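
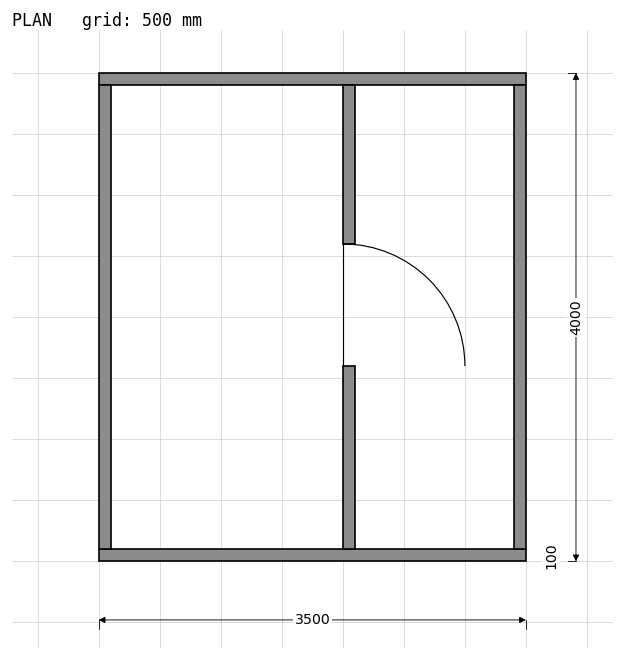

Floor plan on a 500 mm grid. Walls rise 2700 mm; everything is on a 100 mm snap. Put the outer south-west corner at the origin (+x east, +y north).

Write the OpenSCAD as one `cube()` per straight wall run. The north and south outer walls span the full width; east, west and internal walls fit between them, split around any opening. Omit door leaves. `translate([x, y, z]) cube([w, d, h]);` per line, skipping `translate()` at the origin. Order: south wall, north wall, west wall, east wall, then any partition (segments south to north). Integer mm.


cube([3500, 100, 2700]);
translate([0, 3900, 0]) cube([3500, 100, 2700]);
translate([0, 100, 0]) cube([100, 3800, 2700]);
translate([3400, 100, 0]) cube([100, 3800, 2700]);
translate([2000, 100, 0]) cube([100, 1500, 2700]);
translate([2000, 2600, 0]) cube([100, 1300, 2700]);


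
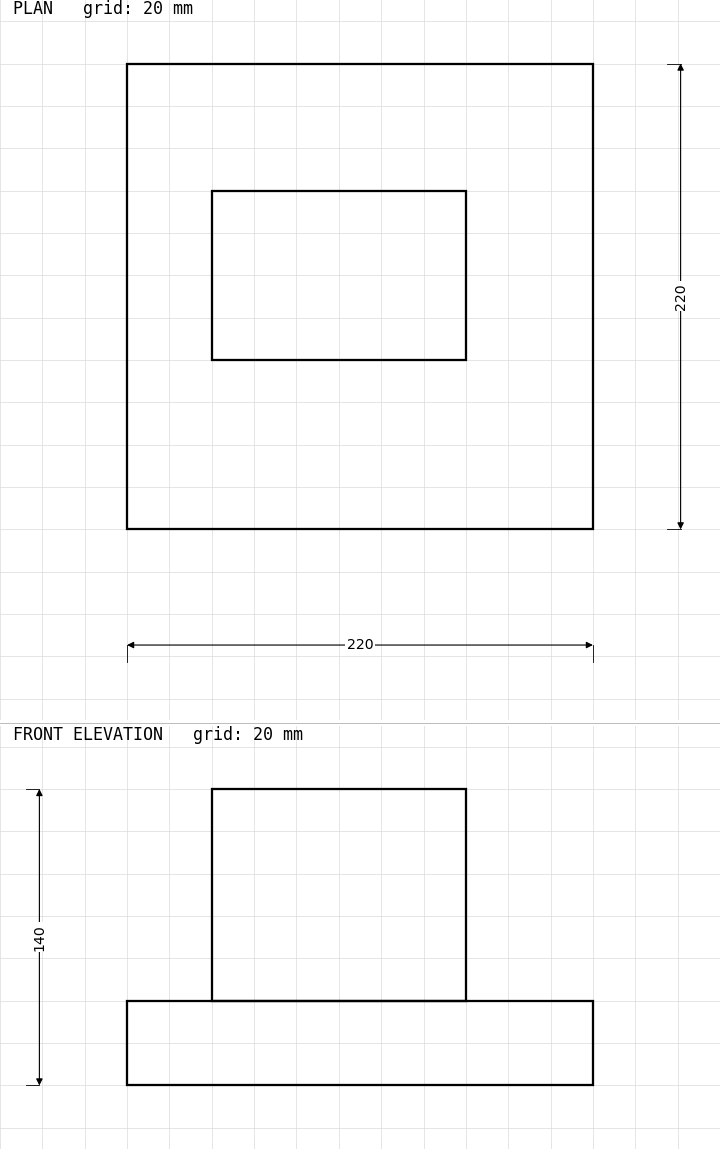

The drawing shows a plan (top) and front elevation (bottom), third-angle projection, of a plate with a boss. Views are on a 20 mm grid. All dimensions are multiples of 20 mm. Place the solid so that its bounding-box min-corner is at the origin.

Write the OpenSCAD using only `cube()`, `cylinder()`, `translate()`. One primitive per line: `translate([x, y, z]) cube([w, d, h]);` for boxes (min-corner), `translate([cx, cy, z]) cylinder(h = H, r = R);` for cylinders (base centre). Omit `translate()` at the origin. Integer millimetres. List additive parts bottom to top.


cube([220, 220, 40]);
translate([40, 80, 40]) cube([120, 80, 100]);


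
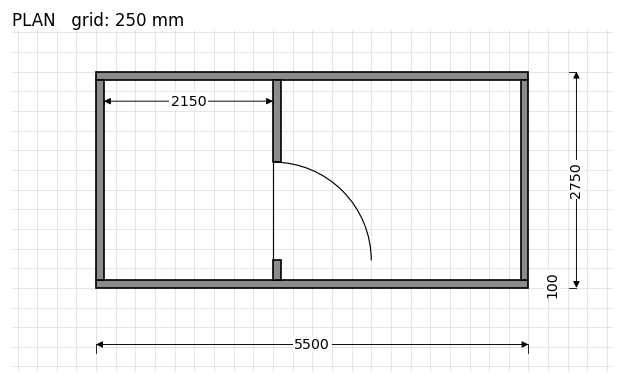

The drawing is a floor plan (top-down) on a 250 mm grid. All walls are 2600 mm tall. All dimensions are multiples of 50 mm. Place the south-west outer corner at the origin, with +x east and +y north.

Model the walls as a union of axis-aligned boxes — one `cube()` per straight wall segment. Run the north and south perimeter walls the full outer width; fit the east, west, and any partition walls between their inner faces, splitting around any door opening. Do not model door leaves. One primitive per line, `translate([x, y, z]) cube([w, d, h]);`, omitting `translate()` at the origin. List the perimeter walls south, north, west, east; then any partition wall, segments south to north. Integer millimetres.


cube([5500, 100, 2600]);
translate([0, 2650, 0]) cube([5500, 100, 2600]);
translate([0, 100, 0]) cube([100, 2550, 2600]);
translate([5400, 100, 0]) cube([100, 2550, 2600]);
translate([2250, 100, 0]) cube([100, 250, 2600]);
translate([2250, 1600, 0]) cube([100, 1050, 2600]);


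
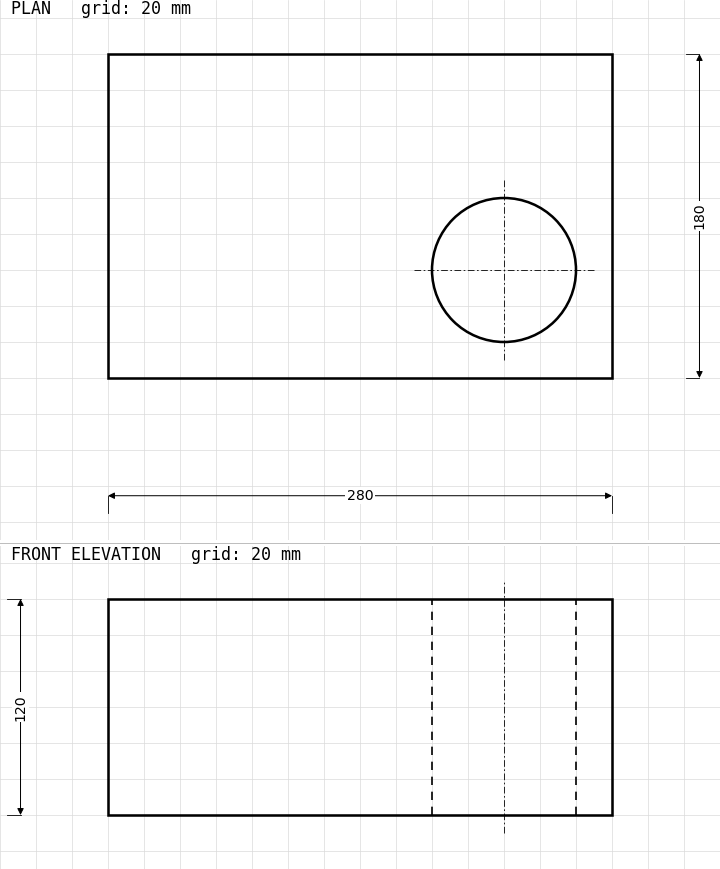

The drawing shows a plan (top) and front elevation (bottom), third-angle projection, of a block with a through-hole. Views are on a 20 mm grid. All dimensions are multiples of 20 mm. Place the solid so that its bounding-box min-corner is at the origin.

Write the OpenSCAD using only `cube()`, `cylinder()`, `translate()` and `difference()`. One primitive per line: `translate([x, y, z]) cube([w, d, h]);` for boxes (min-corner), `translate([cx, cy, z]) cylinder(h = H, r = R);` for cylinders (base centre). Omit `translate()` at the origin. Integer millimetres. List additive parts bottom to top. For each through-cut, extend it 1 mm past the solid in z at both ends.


difference() {
  cube([280, 180, 120]);
  translate([220, 60, -1]) cylinder(h = 122, r = 40);
}


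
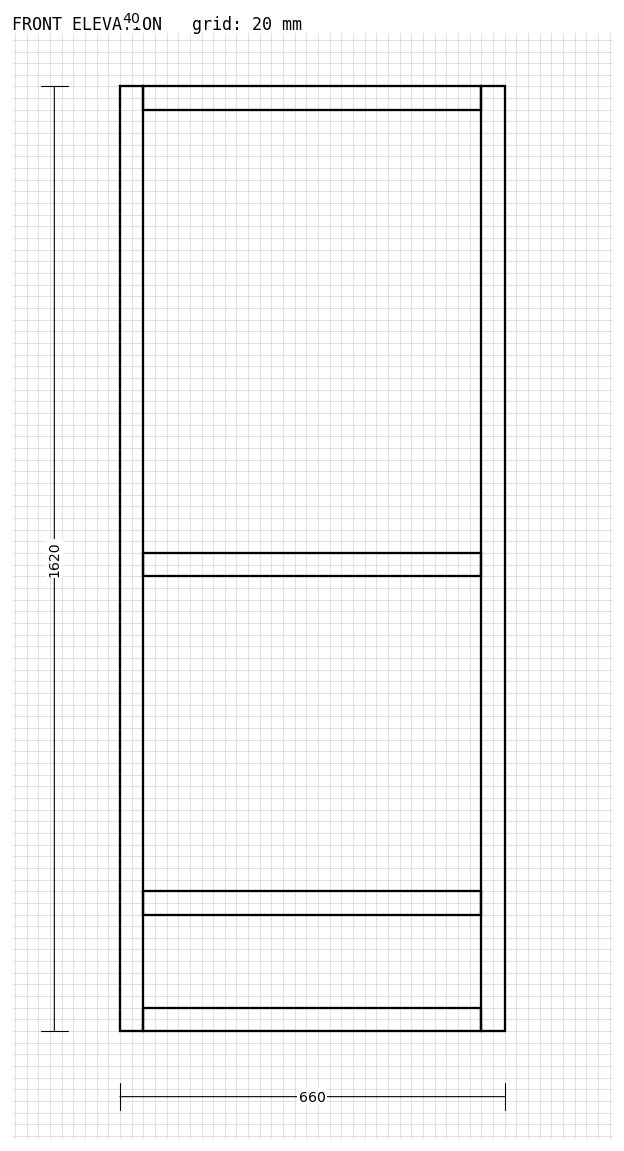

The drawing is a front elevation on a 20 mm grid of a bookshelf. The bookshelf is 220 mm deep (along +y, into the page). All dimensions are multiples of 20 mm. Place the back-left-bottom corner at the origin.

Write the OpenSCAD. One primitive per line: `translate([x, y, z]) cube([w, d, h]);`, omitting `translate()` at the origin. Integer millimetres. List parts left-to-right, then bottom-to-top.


cube([40, 220, 1620]);
translate([40, 0, 0]) cube([580, 220, 40]);
translate([40, 0, 200]) cube([580, 220, 40]);
translate([40, 0, 780]) cube([580, 220, 40]);
translate([40, 0, 1580]) cube([580, 220, 40]);
translate([620, 0, 0]) cube([40, 220, 1620]);


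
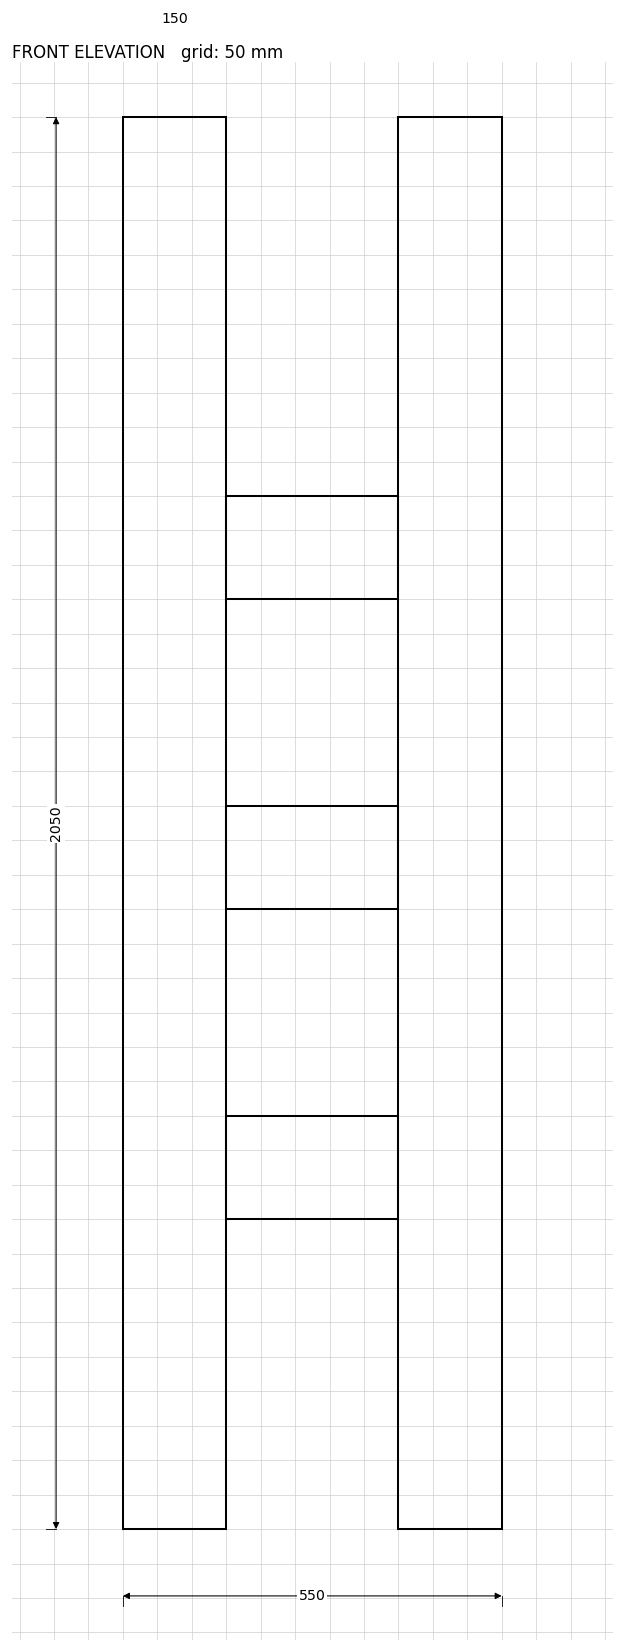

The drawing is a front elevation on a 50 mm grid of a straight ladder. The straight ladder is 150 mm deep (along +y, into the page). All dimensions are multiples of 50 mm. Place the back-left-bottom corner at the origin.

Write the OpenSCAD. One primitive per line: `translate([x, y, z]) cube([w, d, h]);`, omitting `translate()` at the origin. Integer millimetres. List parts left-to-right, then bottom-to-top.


cube([150, 150, 2050]);
translate([150, 0, 450]) cube([250, 150, 150]);
translate([150, 0, 900]) cube([250, 150, 150]);
translate([150, 0, 1350]) cube([250, 150, 150]);
translate([400, 0, 0]) cube([150, 150, 2050]);


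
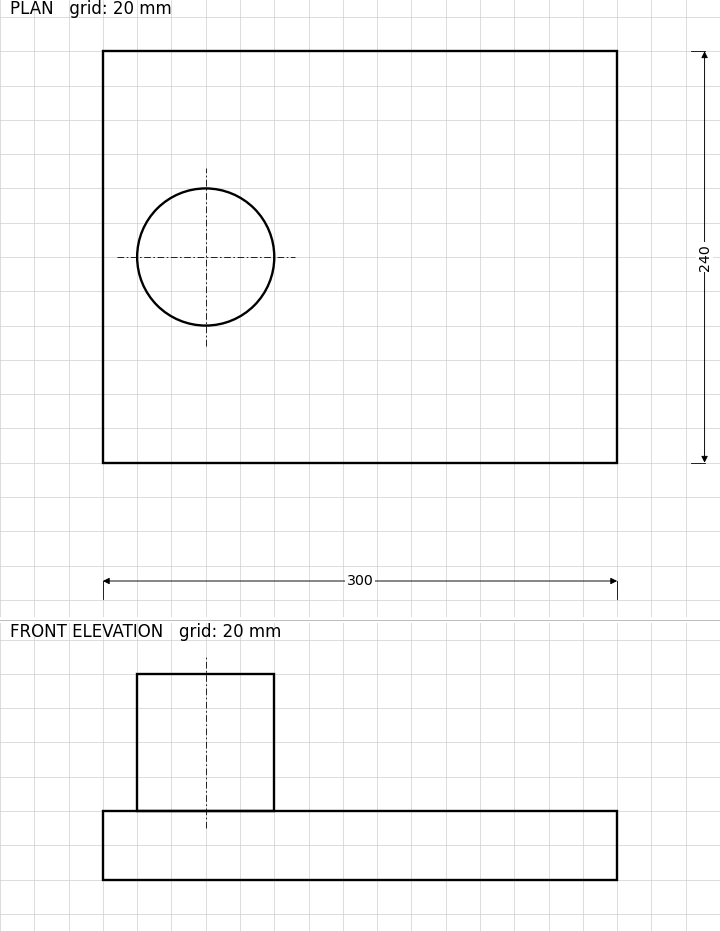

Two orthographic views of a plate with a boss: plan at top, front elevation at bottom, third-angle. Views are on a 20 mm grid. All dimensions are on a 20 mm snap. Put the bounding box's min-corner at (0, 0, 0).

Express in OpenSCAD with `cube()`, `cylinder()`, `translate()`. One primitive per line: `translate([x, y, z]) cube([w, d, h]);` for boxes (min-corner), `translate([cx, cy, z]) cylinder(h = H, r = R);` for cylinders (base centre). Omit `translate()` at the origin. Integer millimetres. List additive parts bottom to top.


cube([300, 240, 40]);
translate([60, 120, 40]) cylinder(h = 80, r = 40);


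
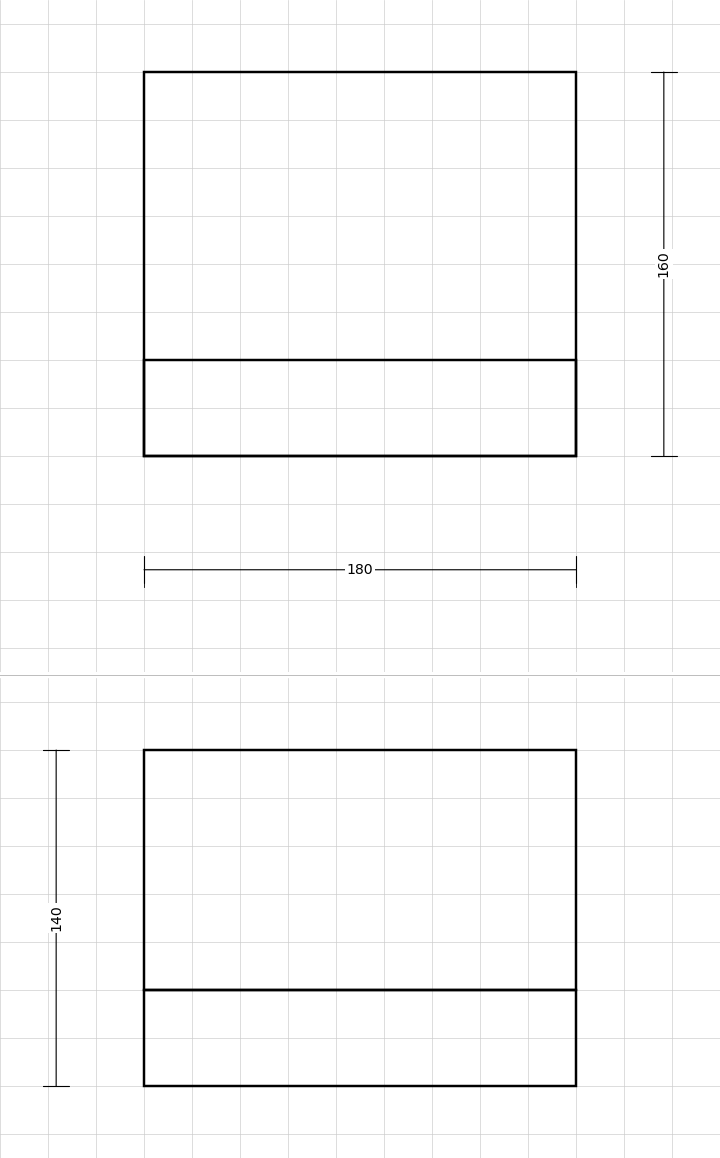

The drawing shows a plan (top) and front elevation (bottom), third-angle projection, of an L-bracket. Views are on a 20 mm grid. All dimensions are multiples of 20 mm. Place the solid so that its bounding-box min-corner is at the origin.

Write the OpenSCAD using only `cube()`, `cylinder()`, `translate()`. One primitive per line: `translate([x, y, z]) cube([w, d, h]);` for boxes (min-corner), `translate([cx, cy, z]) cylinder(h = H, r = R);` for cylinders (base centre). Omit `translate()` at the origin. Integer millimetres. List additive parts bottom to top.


cube([180, 160, 40]);
translate([0, 0, 40]) cube([180, 40, 100]);


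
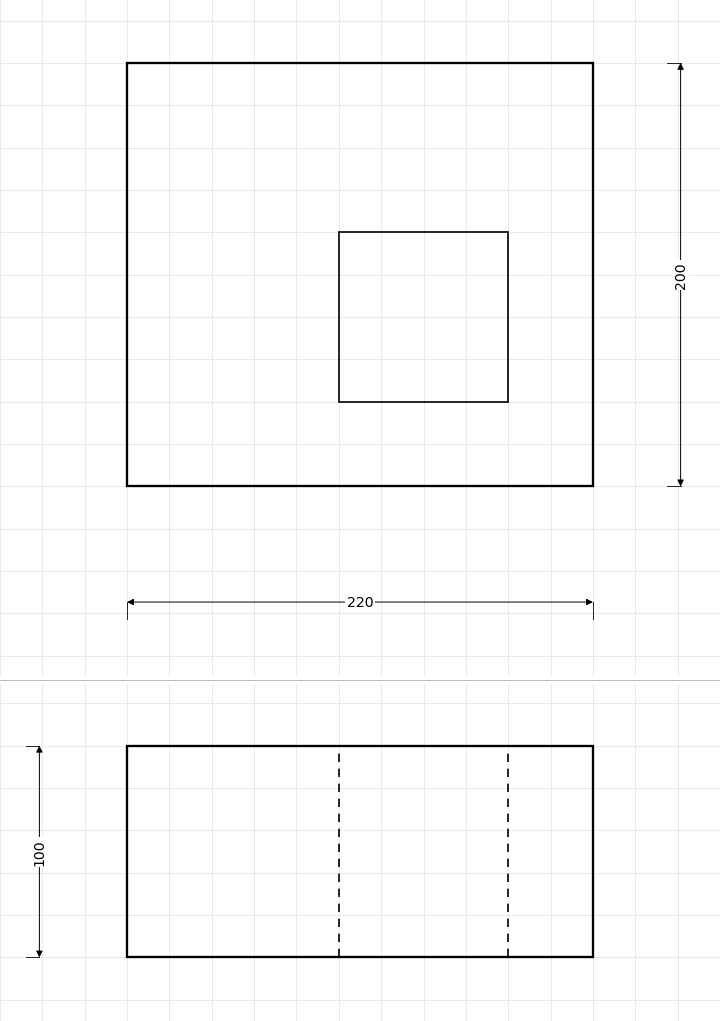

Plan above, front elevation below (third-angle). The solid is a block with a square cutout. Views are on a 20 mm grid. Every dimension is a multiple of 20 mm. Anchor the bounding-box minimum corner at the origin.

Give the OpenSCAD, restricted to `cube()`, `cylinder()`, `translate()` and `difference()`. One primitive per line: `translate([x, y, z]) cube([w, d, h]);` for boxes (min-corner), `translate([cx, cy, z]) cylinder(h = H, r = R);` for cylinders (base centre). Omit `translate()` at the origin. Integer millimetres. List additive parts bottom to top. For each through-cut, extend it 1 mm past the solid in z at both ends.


difference() {
  cube([220, 200, 100]);
  translate([100, 40, -1]) cube([80, 80, 102]);
}


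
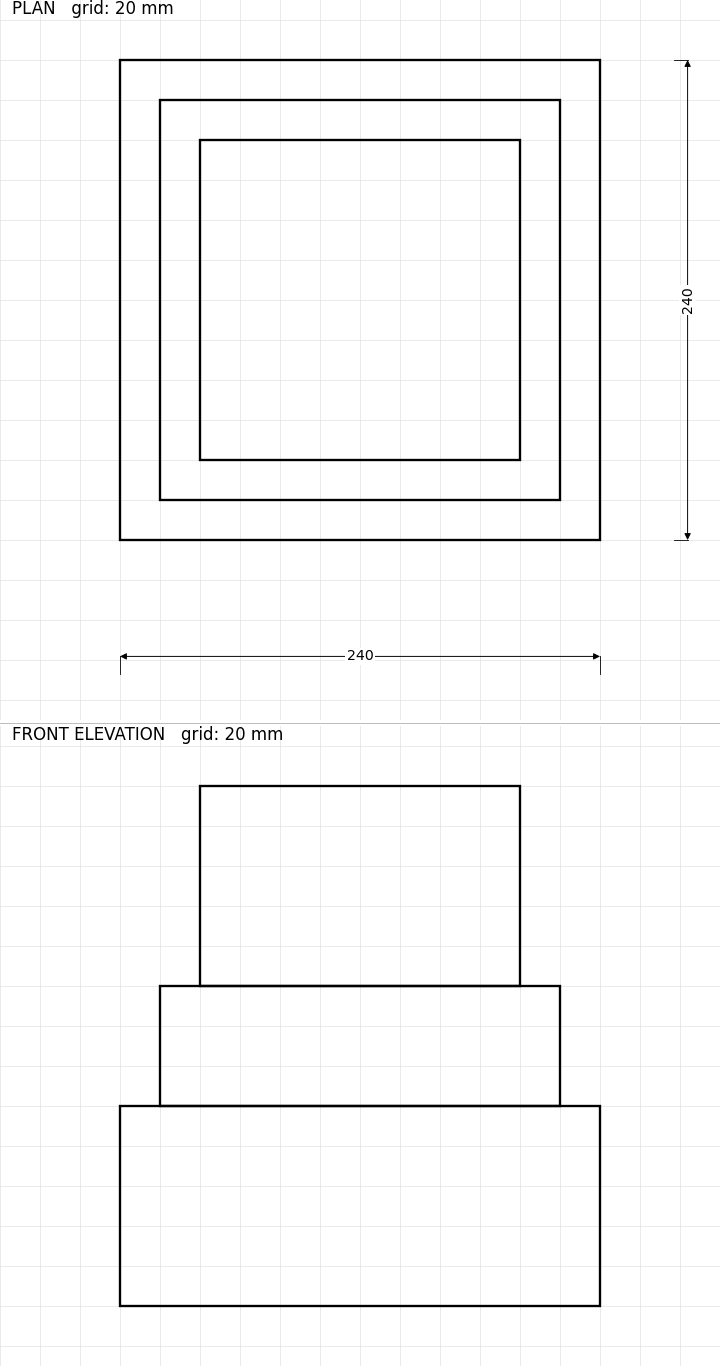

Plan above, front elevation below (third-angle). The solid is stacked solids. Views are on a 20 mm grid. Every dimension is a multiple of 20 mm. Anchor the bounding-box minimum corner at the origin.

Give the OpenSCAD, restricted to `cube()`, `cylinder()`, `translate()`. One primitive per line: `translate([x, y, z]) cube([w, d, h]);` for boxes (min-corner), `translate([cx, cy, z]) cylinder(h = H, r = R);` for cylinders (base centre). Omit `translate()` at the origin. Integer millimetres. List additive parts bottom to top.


cube([240, 240, 100]);
translate([20, 20, 100]) cube([200, 200, 60]);
translate([40, 40, 160]) cube([160, 160, 100]);


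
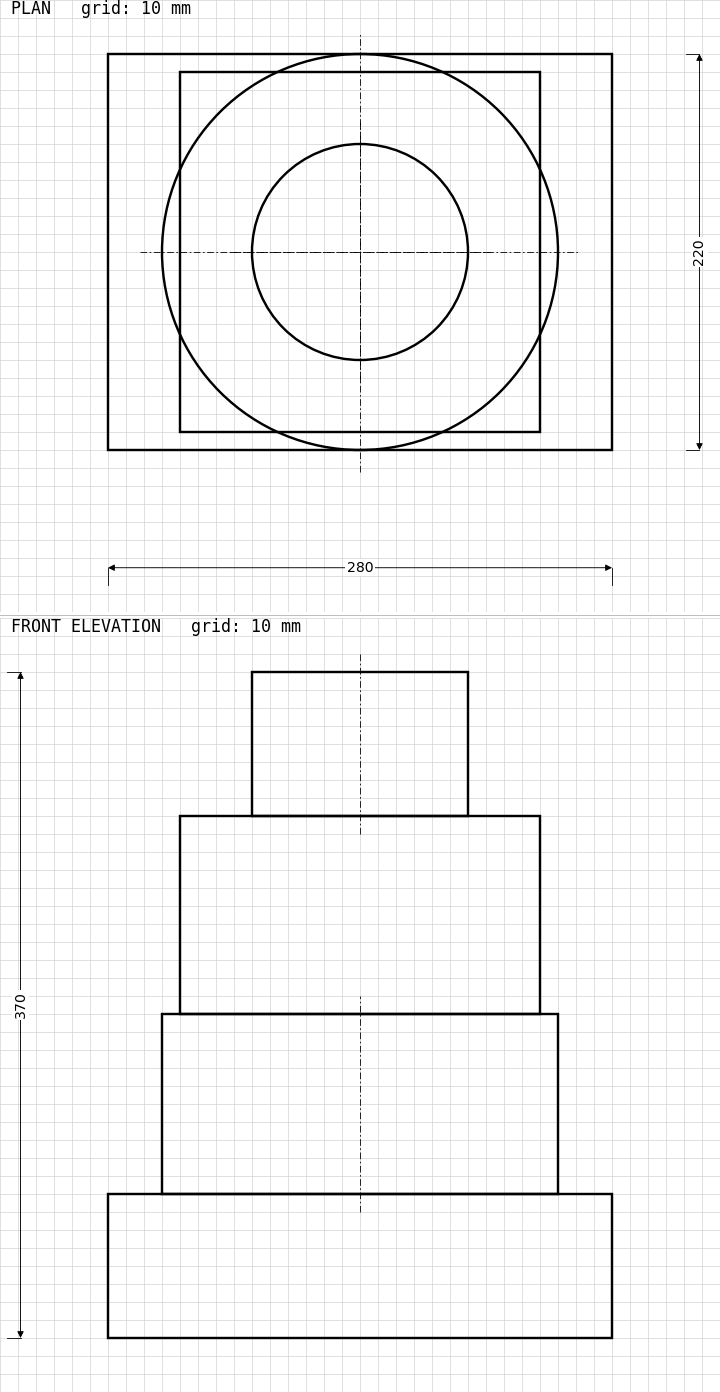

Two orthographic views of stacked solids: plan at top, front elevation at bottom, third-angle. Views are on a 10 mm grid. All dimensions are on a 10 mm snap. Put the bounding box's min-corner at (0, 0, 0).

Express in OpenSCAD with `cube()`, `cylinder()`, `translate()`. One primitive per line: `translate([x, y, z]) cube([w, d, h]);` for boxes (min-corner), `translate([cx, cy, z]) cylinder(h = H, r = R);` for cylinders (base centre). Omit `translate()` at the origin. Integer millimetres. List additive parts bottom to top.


cube([280, 220, 80]);
translate([140, 110, 80]) cylinder(h = 100, r = 110);
translate([40, 10, 180]) cube([200, 200, 110]);
translate([140, 110, 290]) cylinder(h = 80, r = 60);


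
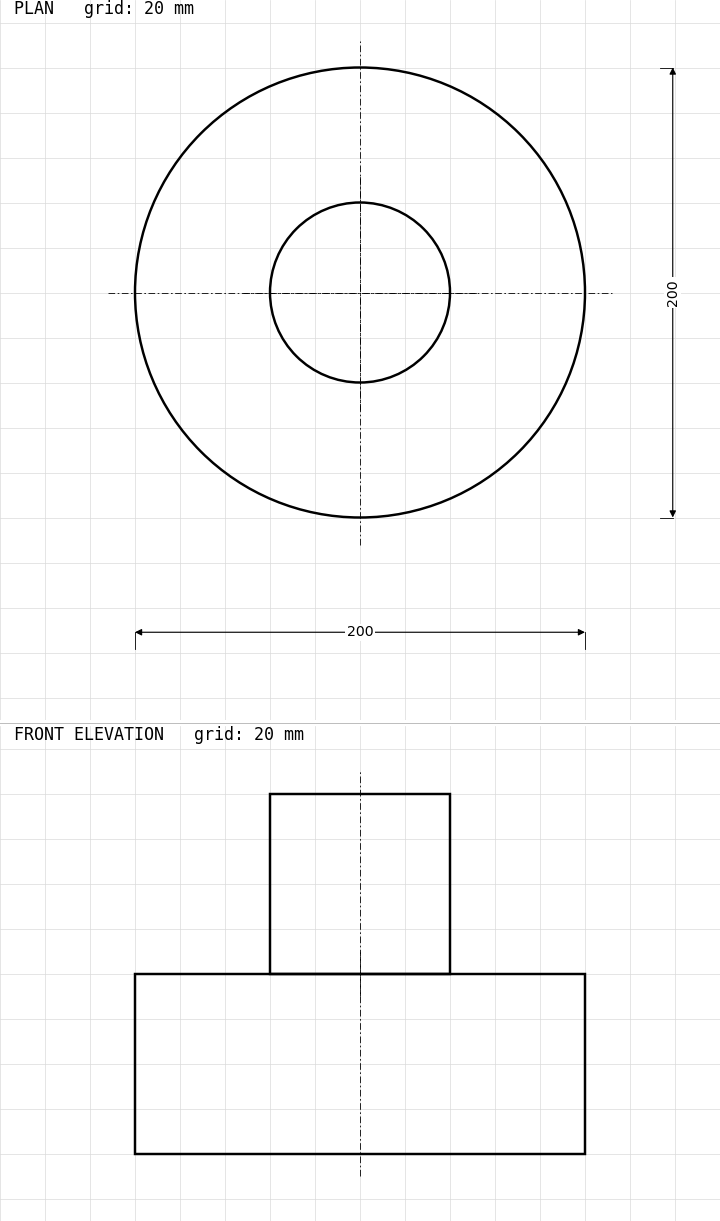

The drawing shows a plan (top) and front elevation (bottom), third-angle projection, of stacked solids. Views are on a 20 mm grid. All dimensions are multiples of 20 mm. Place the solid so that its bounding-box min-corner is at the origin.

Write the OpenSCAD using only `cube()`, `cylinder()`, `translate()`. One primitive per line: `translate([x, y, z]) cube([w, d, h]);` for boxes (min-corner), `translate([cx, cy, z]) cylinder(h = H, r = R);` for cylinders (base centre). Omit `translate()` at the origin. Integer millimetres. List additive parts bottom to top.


translate([100, 100, 0]) cylinder(h = 80, r = 100);
translate([100, 100, 80]) cylinder(h = 80, r = 40);


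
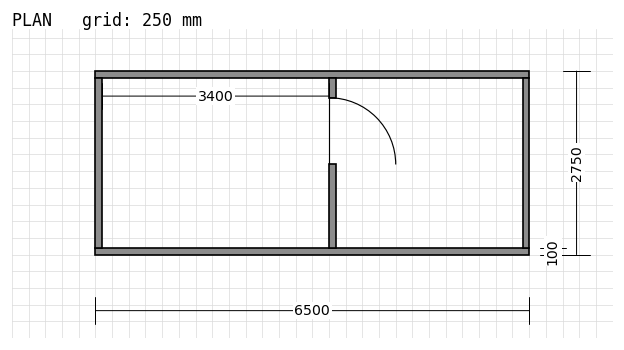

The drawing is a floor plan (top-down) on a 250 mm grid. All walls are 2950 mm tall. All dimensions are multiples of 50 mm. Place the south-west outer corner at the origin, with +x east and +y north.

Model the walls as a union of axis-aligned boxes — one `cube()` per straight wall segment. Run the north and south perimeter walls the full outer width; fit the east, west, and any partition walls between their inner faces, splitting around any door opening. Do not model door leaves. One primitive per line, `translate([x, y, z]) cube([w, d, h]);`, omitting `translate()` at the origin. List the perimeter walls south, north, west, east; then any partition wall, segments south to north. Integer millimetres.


cube([6500, 100, 2950]);
translate([0, 2650, 0]) cube([6500, 100, 2950]);
translate([0, 100, 0]) cube([100, 2550, 2950]);
translate([6400, 100, 0]) cube([100, 2550, 2950]);
translate([3500, 100, 0]) cube([100, 1250, 2950]);
translate([3500, 2350, 0]) cube([100, 300, 2950]);


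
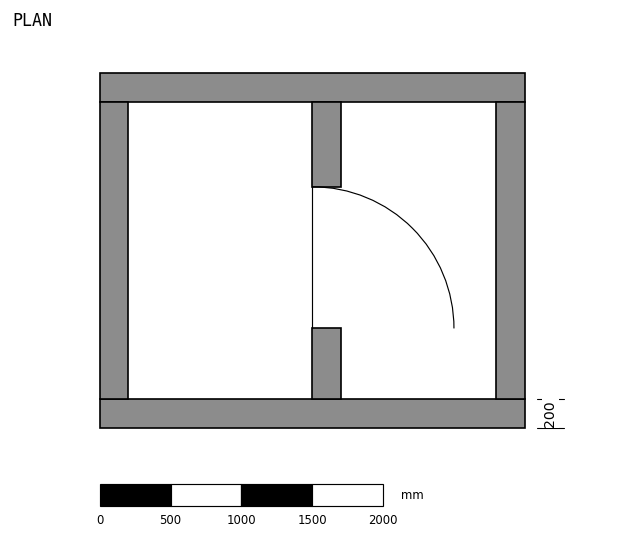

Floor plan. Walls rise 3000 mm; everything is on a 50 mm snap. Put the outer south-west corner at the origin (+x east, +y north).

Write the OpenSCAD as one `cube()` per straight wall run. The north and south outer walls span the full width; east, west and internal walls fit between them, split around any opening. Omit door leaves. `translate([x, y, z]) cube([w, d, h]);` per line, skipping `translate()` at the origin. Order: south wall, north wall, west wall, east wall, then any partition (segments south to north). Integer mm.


cube([3000, 200, 3000]);
translate([0, 2300, 0]) cube([3000, 200, 3000]);
translate([0, 200, 0]) cube([200, 2100, 3000]);
translate([2800, 200, 0]) cube([200, 2100, 3000]);
translate([1500, 200, 0]) cube([200, 500, 3000]);
translate([1500, 1700, 0]) cube([200, 600, 3000]);


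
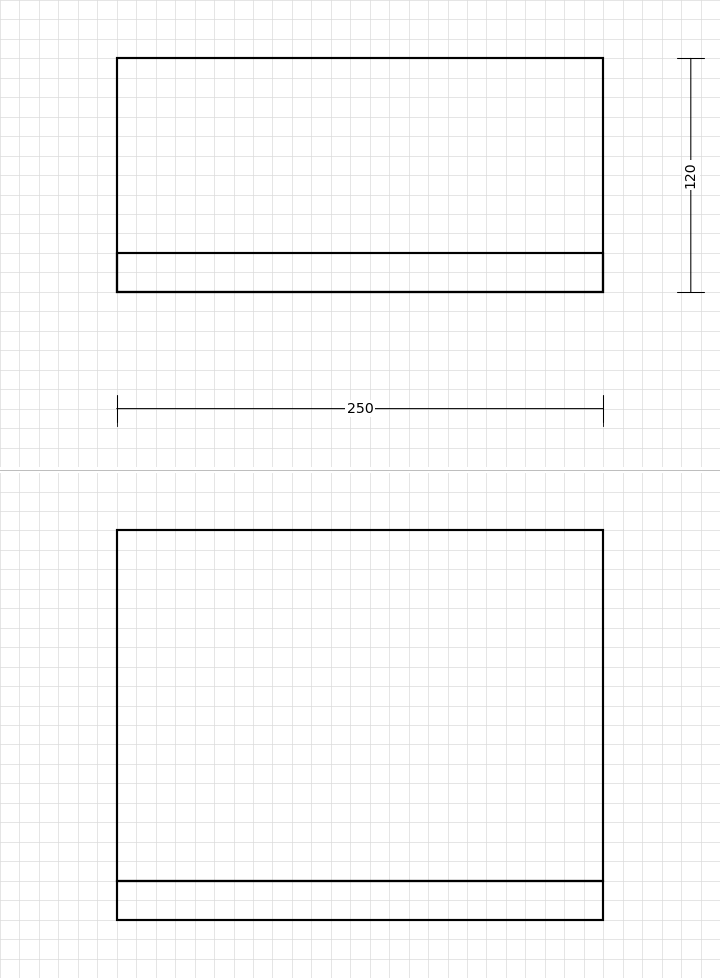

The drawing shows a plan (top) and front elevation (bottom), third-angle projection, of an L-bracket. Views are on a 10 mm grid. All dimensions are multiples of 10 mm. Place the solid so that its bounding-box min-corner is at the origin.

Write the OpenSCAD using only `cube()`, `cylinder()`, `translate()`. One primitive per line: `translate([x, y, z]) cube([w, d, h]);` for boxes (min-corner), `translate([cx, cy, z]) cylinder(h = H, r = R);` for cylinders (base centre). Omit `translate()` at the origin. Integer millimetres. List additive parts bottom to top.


cube([250, 120, 20]);
translate([0, 0, 20]) cube([250, 20, 180]);


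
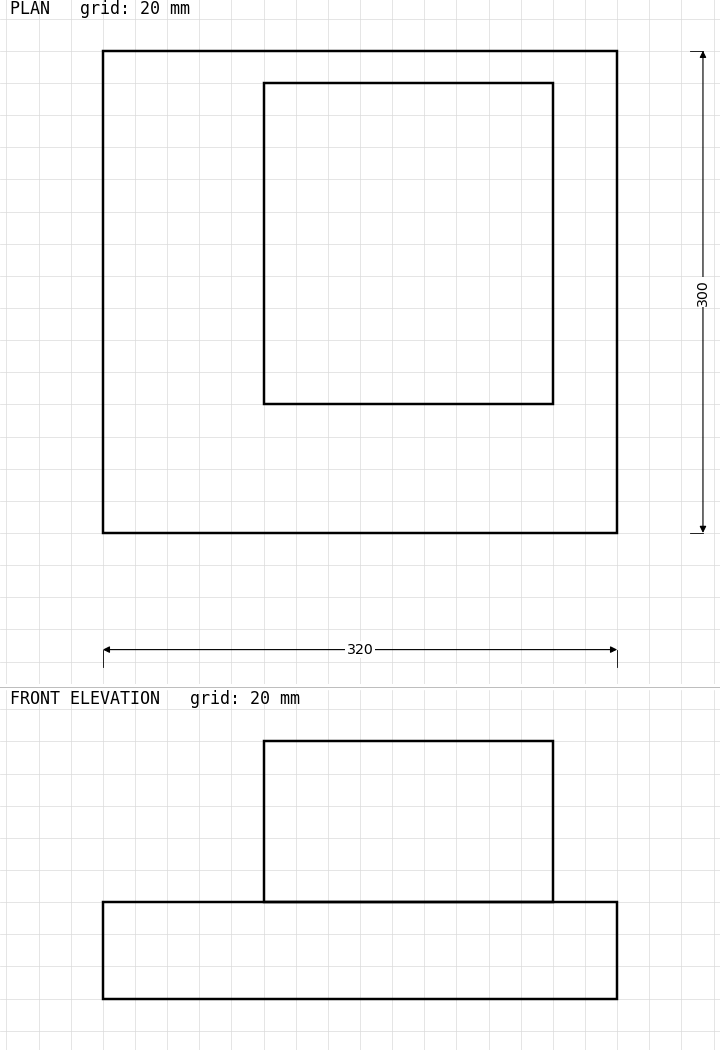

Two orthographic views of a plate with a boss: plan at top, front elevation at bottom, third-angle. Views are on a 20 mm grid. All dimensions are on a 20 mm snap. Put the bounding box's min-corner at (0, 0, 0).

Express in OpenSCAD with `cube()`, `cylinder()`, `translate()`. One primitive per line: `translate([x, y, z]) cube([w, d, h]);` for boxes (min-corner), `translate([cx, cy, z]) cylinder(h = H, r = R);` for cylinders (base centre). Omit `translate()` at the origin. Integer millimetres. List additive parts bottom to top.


cube([320, 300, 60]);
translate([100, 80, 60]) cube([180, 200, 100]);


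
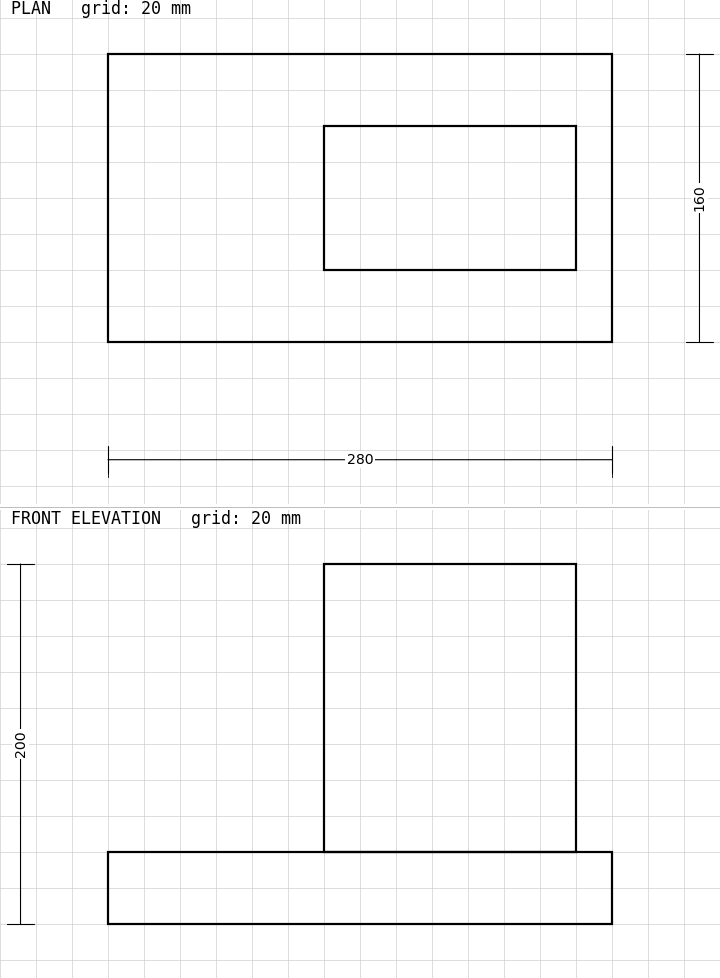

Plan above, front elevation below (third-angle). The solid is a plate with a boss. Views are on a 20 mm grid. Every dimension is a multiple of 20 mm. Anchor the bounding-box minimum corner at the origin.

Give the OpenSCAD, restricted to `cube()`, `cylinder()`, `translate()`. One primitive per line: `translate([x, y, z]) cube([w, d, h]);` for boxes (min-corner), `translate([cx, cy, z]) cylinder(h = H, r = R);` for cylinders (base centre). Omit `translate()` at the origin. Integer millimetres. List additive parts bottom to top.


cube([280, 160, 40]);
translate([120, 40, 40]) cube([140, 80, 160]);


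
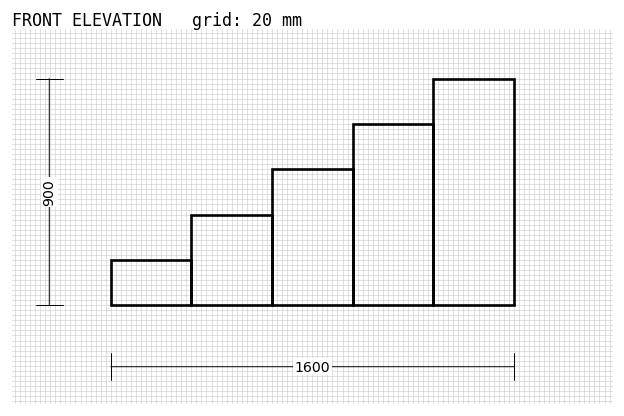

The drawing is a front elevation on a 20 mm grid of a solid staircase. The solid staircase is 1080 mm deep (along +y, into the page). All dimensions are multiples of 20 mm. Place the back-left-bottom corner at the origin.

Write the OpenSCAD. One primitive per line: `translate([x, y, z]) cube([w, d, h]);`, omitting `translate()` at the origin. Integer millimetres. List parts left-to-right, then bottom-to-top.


cube([320, 1080, 180]);
translate([320, 0, 0]) cube([320, 1080, 360]);
translate([640, 0, 0]) cube([320, 1080, 540]);
translate([960, 0, 0]) cube([320, 1080, 720]);
translate([1280, 0, 0]) cube([320, 1080, 900]);


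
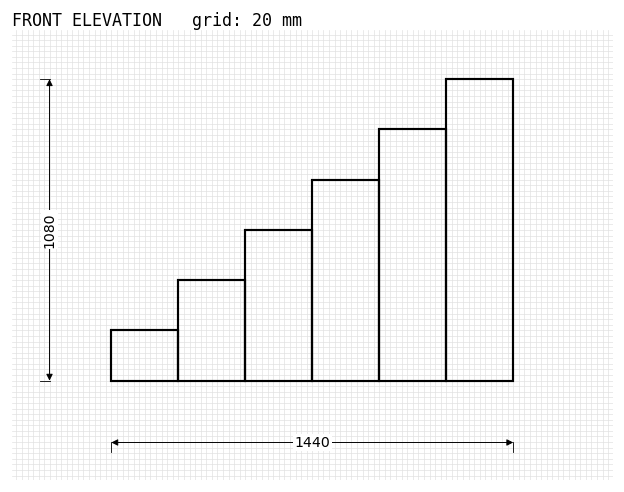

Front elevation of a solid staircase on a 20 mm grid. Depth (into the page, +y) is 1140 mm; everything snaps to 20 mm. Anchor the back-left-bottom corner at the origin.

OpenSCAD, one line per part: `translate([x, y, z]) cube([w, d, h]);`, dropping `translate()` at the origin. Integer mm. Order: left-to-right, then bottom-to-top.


cube([240, 1140, 180]);
translate([240, 0, 0]) cube([240, 1140, 360]);
translate([480, 0, 0]) cube([240, 1140, 540]);
translate([720, 0, 0]) cube([240, 1140, 720]);
translate([960, 0, 0]) cube([240, 1140, 900]);
translate([1200, 0, 0]) cube([240, 1140, 1080]);


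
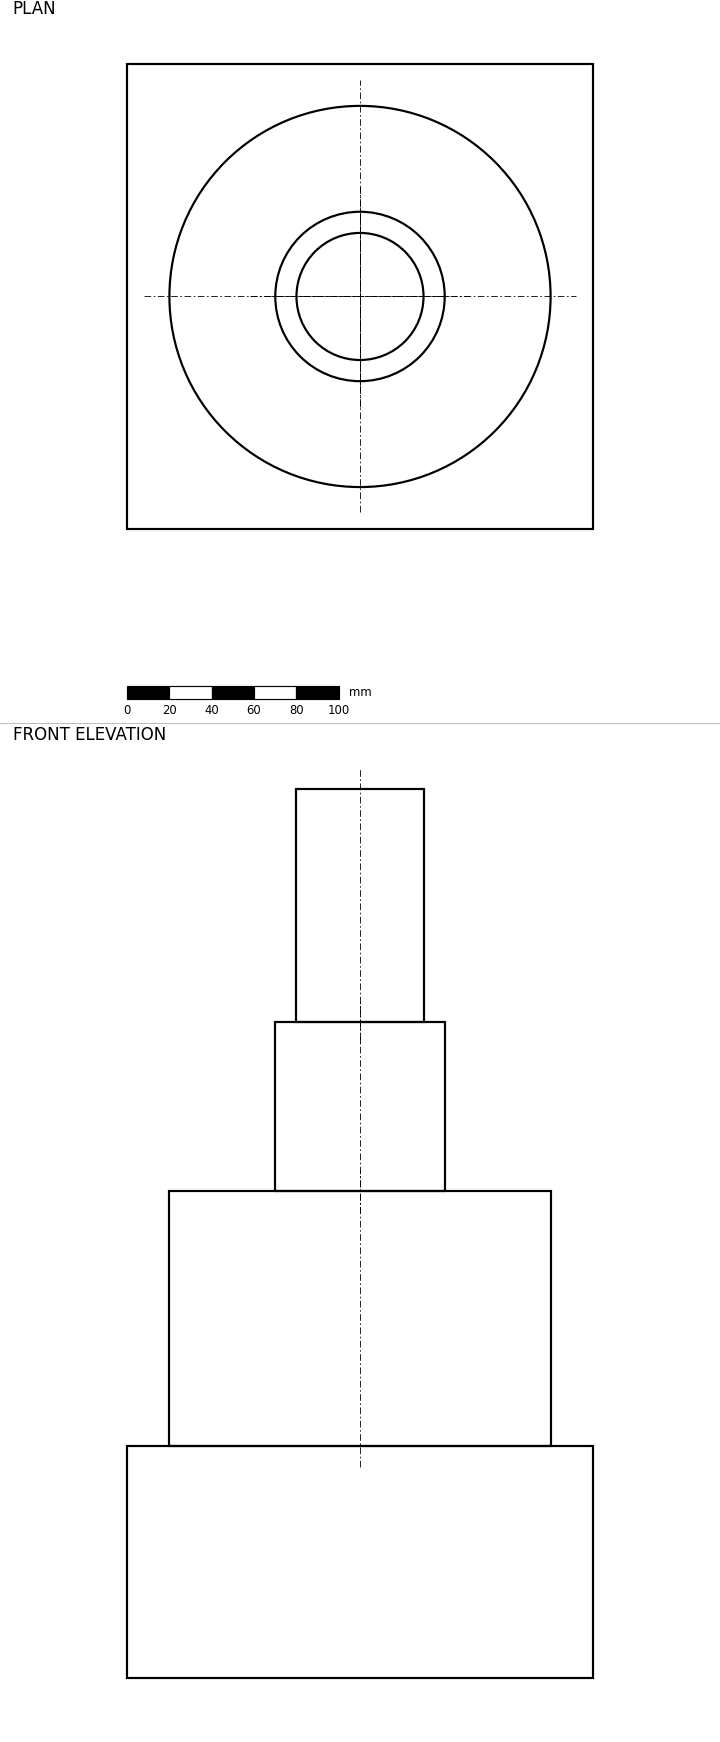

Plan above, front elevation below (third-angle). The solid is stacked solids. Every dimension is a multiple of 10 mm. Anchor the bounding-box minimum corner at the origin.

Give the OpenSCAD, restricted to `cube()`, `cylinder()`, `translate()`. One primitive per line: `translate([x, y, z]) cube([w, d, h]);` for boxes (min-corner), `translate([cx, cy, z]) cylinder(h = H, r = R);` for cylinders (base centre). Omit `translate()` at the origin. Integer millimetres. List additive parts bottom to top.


cube([220, 220, 110]);
translate([110, 110, 110]) cylinder(h = 120, r = 90);
translate([110, 110, 230]) cylinder(h = 80, r = 40);
translate([110, 110, 310]) cylinder(h = 110, r = 30);


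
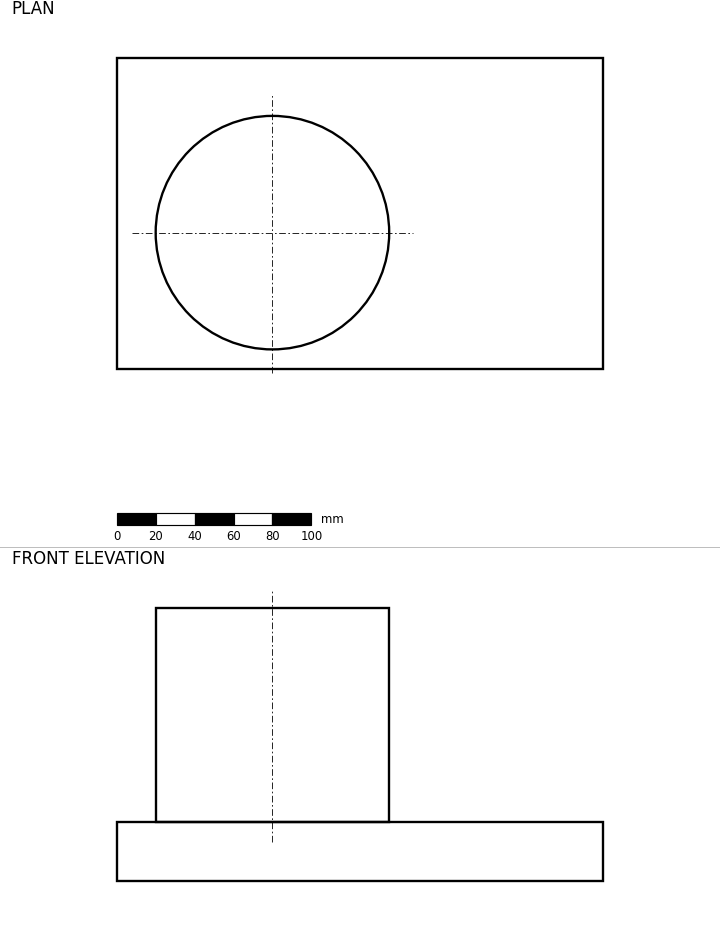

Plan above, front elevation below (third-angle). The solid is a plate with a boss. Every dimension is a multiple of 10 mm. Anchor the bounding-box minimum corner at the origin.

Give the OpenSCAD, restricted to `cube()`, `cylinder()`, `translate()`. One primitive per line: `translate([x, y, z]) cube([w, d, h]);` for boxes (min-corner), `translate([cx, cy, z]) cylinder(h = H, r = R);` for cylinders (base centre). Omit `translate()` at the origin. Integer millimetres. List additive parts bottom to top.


cube([250, 160, 30]);
translate([80, 70, 30]) cylinder(h = 110, r = 60);


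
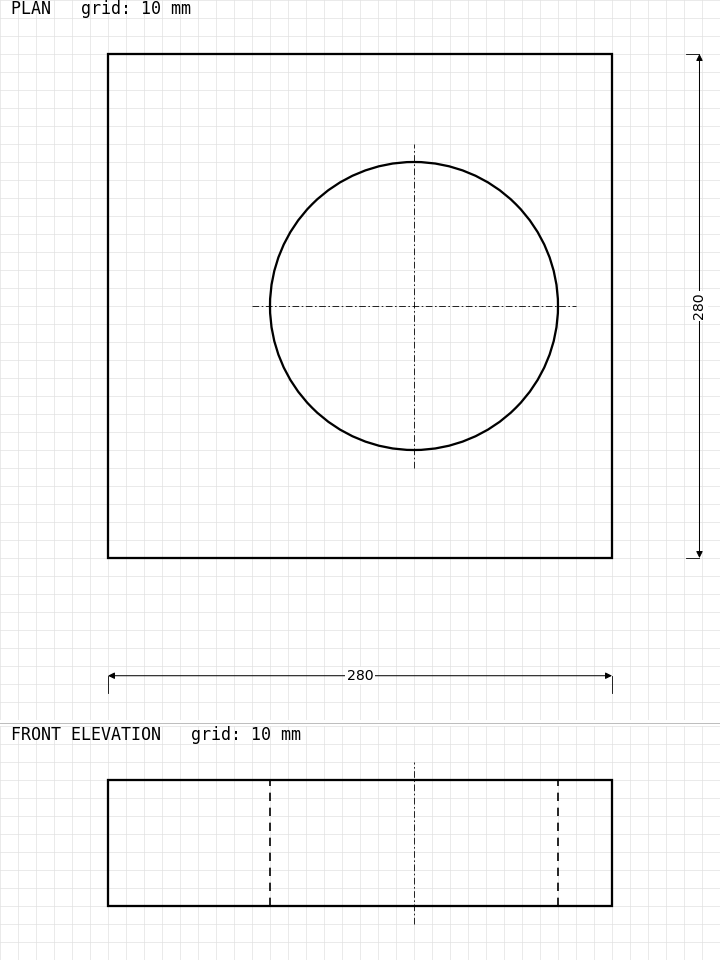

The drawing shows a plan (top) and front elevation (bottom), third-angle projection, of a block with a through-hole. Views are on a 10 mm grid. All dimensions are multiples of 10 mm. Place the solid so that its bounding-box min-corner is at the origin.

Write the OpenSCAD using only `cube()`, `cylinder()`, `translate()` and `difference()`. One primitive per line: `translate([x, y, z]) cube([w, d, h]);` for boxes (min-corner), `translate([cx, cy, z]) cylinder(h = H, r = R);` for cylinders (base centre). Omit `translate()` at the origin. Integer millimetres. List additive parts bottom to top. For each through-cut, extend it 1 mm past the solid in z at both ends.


difference() {
  cube([280, 280, 70]);
  translate([170, 140, -1]) cylinder(h = 72, r = 80);
}


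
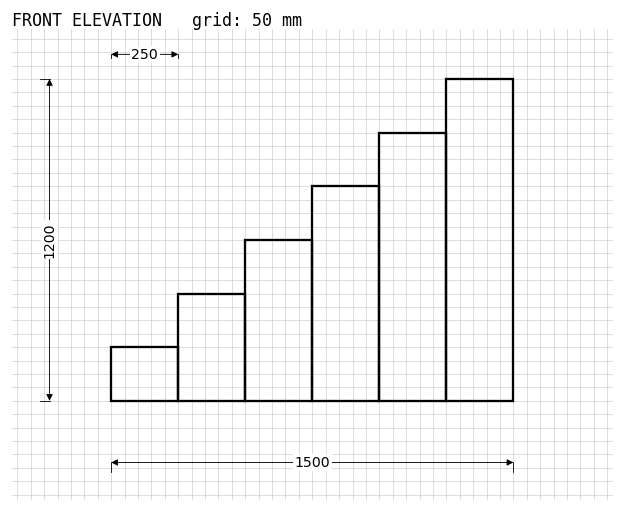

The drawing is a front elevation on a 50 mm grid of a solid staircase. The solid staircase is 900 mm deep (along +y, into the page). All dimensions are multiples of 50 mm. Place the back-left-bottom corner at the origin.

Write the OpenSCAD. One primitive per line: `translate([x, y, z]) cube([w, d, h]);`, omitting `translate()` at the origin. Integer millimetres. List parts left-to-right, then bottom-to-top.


cube([250, 900, 200]);
translate([250, 0, 0]) cube([250, 900, 400]);
translate([500, 0, 0]) cube([250, 900, 600]);
translate([750, 0, 0]) cube([250, 900, 800]);
translate([1000, 0, 0]) cube([250, 900, 1000]);
translate([1250, 0, 0]) cube([250, 900, 1200]);


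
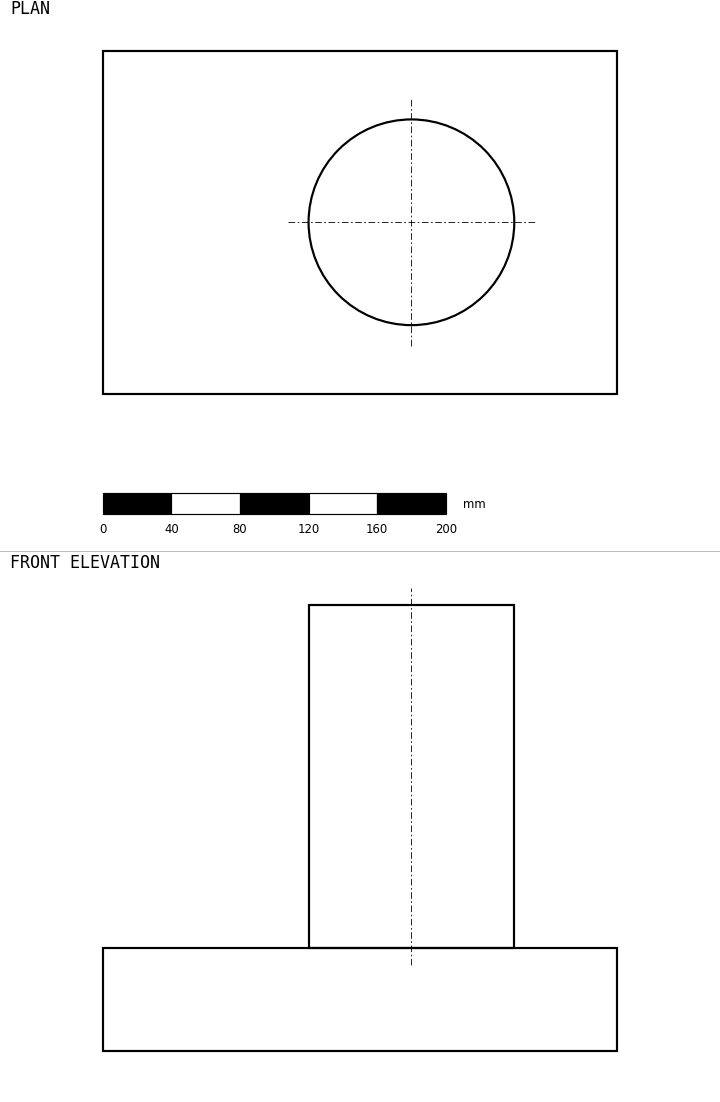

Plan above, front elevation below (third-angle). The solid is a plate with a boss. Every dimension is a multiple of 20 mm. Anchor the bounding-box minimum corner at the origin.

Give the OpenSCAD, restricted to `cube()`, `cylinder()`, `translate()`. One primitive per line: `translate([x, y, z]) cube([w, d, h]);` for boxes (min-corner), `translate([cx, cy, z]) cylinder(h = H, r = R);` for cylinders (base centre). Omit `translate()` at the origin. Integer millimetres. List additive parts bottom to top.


cube([300, 200, 60]);
translate([180, 100, 60]) cylinder(h = 200, r = 60);


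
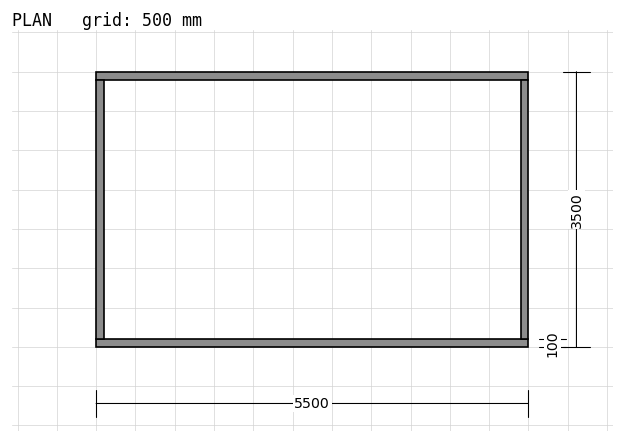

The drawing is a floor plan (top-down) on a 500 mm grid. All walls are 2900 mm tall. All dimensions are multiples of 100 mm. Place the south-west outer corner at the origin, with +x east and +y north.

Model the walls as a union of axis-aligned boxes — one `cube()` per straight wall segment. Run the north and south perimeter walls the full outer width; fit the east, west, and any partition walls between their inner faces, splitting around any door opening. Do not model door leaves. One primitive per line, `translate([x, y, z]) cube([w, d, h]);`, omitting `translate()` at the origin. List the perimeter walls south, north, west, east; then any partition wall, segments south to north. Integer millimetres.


cube([5500, 100, 2900]);
translate([0, 3400, 0]) cube([5500, 100, 2900]);
translate([0, 100, 0]) cube([100, 3300, 2900]);
translate([5400, 100, 0]) cube([100, 3300, 2900]);


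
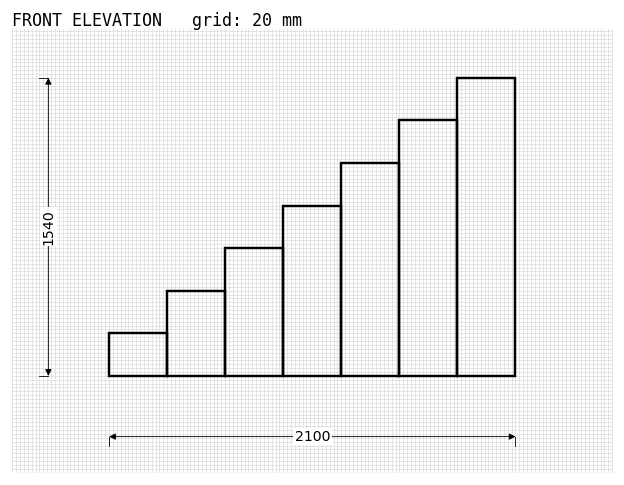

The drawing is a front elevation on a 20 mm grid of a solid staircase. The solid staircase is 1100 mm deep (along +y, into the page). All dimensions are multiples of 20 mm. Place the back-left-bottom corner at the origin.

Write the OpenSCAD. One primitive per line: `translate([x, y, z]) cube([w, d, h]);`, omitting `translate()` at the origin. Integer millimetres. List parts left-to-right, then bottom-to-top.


cube([300, 1100, 220]);
translate([300, 0, 0]) cube([300, 1100, 440]);
translate([600, 0, 0]) cube([300, 1100, 660]);
translate([900, 0, 0]) cube([300, 1100, 880]);
translate([1200, 0, 0]) cube([300, 1100, 1100]);
translate([1500, 0, 0]) cube([300, 1100, 1320]);
translate([1800, 0, 0]) cube([300, 1100, 1540]);


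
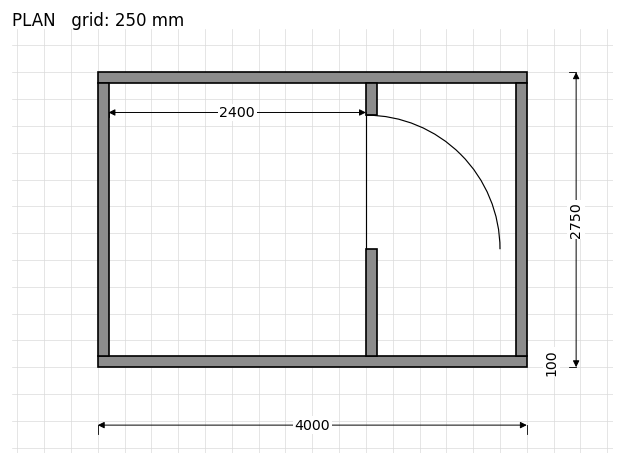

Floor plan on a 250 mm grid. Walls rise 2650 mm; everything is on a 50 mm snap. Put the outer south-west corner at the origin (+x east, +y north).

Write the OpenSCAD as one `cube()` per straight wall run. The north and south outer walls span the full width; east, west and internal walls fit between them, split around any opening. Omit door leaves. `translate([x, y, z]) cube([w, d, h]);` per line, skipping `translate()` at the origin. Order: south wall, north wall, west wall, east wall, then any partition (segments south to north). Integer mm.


cube([4000, 100, 2650]);
translate([0, 2650, 0]) cube([4000, 100, 2650]);
translate([0, 100, 0]) cube([100, 2550, 2650]);
translate([3900, 100, 0]) cube([100, 2550, 2650]);
translate([2500, 100, 0]) cube([100, 1000, 2650]);
translate([2500, 2350, 0]) cube([100, 300, 2650]);


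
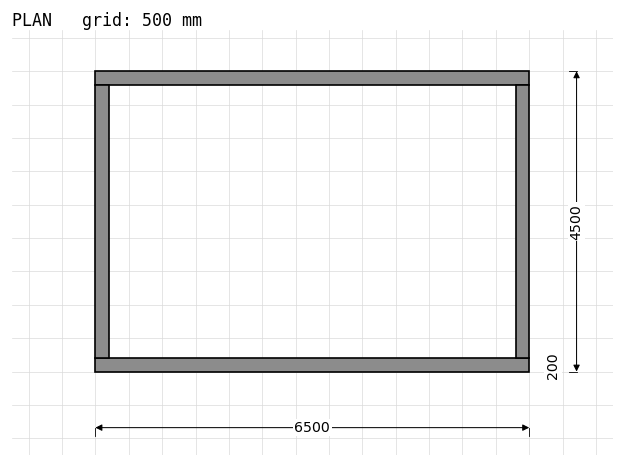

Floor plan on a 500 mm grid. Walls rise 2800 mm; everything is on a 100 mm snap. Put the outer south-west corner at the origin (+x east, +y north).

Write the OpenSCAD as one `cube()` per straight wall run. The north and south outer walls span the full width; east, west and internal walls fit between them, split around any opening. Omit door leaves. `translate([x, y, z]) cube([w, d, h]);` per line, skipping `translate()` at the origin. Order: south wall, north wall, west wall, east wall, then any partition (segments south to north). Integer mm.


cube([6500, 200, 2800]);
translate([0, 4300, 0]) cube([6500, 200, 2800]);
translate([0, 200, 0]) cube([200, 4100, 2800]);
translate([6300, 200, 0]) cube([200, 4100, 2800]);


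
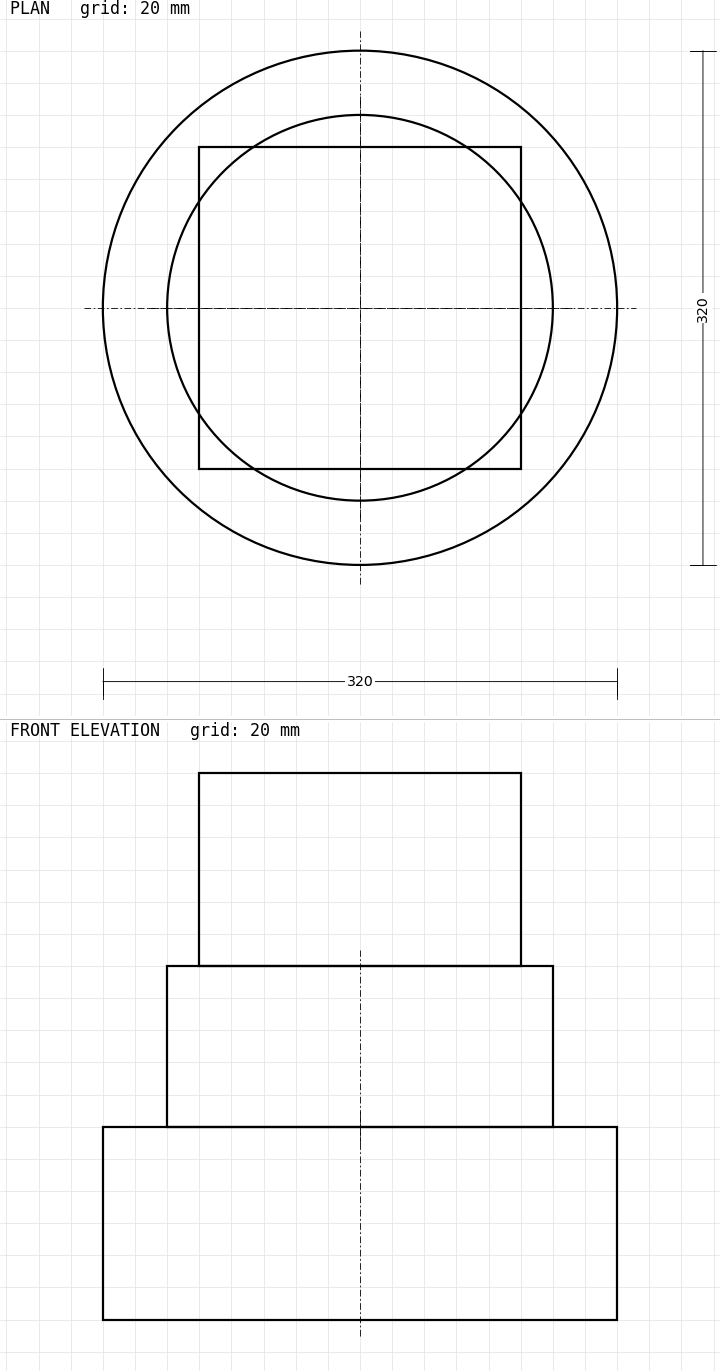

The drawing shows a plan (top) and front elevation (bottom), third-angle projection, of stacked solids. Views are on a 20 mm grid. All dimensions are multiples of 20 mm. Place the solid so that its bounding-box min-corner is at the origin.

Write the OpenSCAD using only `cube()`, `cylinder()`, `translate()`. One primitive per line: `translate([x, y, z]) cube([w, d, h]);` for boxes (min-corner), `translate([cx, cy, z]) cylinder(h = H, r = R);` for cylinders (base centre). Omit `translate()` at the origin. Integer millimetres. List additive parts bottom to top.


translate([160, 160, 0]) cylinder(h = 120, r = 160);
translate([160, 160, 120]) cylinder(h = 100, r = 120);
translate([60, 60, 220]) cube([200, 200, 120]);


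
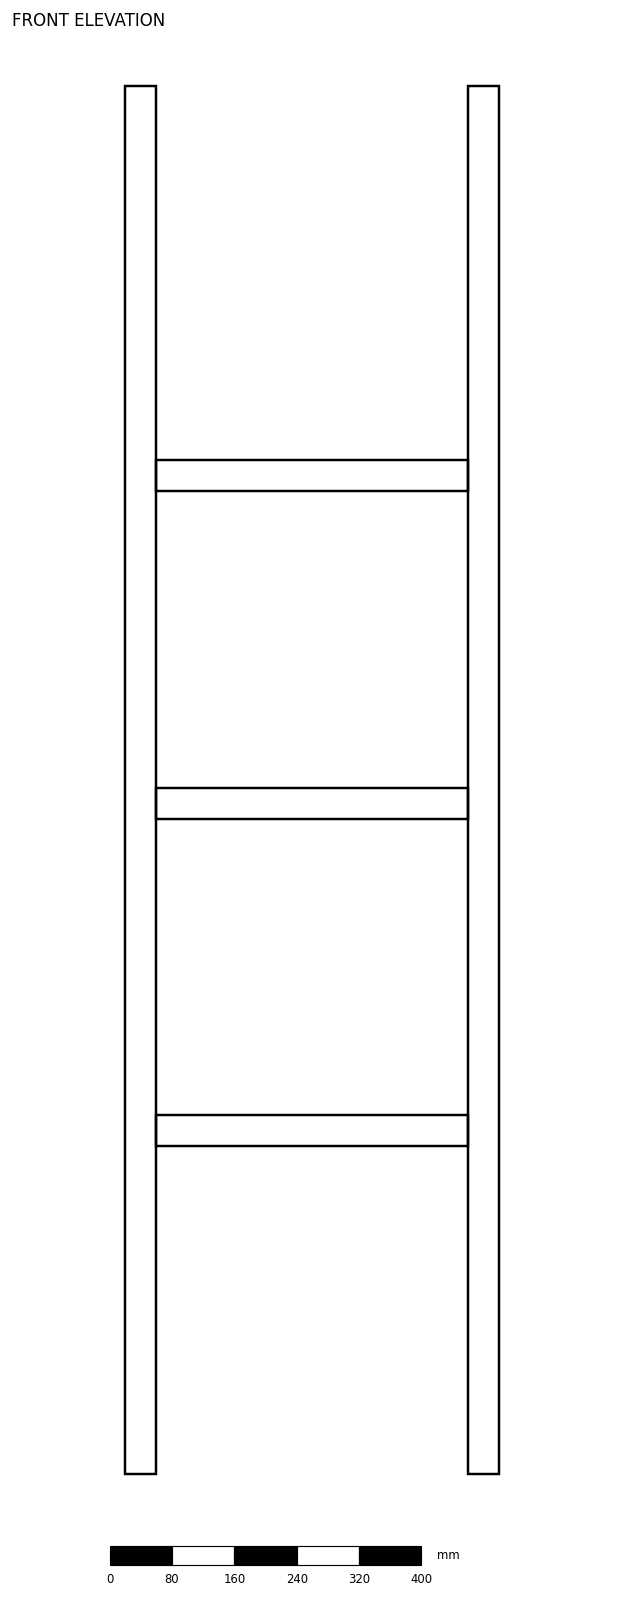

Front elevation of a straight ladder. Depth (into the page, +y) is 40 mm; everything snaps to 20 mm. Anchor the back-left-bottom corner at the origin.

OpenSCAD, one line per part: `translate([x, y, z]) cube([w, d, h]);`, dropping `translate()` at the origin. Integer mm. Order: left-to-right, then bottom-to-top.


cube([40, 40, 1780]);
translate([40, 0, 420]) cube([400, 40, 40]);
translate([40, 0, 840]) cube([400, 40, 40]);
translate([40, 0, 1260]) cube([400, 40, 40]);
translate([440, 0, 0]) cube([40, 40, 1780]);


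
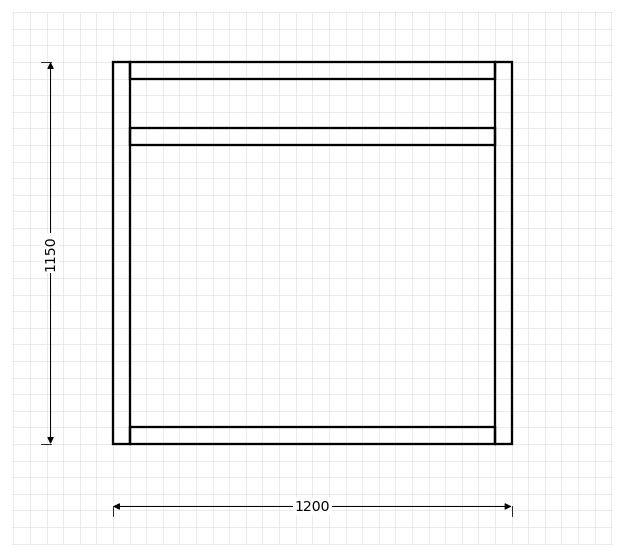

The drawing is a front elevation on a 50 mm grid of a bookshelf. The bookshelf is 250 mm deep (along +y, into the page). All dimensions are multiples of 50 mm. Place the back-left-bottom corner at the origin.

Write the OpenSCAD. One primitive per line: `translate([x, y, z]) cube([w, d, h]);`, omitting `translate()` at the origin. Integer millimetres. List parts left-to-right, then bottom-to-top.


cube([50, 250, 1150]);
translate([50, 0, 0]) cube([1100, 250, 50]);
translate([50, 0, 900]) cube([1100, 250, 50]);
translate([50, 0, 1100]) cube([1100, 250, 50]);
translate([1150, 0, 0]) cube([50, 250, 1150]);


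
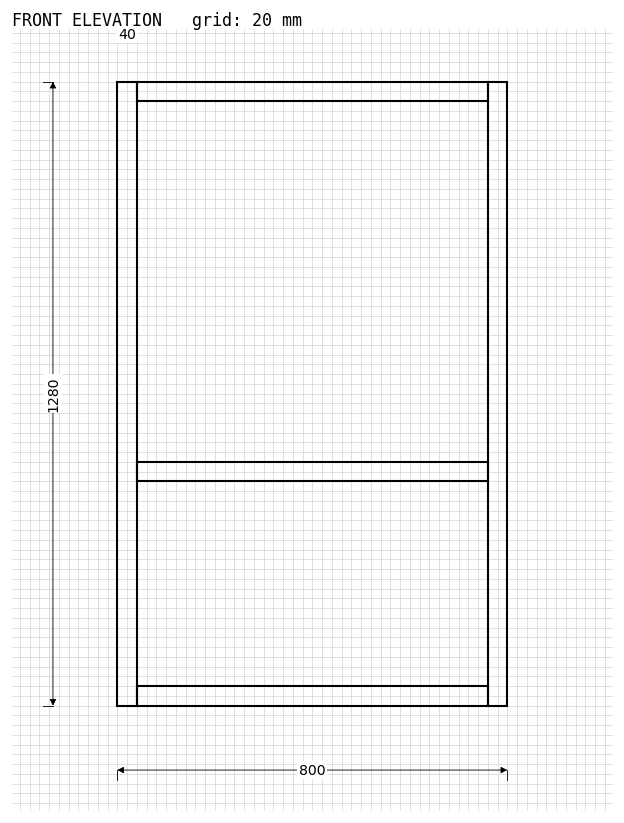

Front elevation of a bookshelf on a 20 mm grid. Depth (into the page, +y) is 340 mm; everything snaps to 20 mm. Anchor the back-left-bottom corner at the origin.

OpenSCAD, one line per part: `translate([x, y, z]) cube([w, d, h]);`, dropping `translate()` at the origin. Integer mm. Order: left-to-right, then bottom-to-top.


cube([40, 340, 1280]);
translate([40, 0, 0]) cube([720, 340, 40]);
translate([40, 0, 460]) cube([720, 340, 40]);
translate([40, 0, 1240]) cube([720, 340, 40]);
translate([760, 0, 0]) cube([40, 340, 1280]);


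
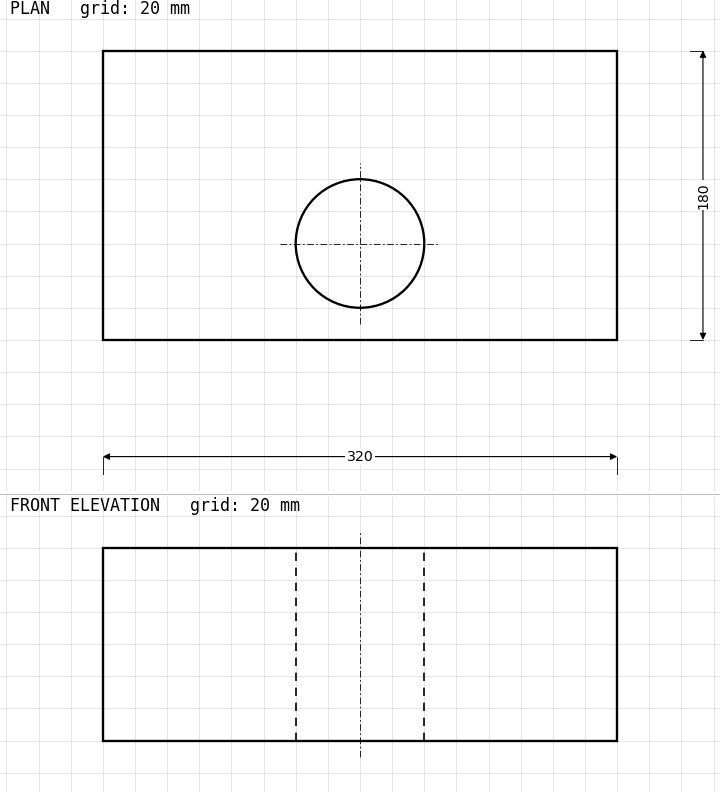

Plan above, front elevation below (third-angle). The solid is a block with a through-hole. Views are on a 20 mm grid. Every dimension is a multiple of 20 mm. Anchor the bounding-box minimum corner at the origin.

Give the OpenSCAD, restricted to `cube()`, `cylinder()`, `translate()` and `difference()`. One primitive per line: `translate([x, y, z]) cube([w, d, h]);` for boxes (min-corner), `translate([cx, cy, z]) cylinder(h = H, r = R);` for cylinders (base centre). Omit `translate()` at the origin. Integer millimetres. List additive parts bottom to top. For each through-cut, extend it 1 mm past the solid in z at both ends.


difference() {
  cube([320, 180, 120]);
  translate([160, 60, -1]) cylinder(h = 122, r = 40);
}


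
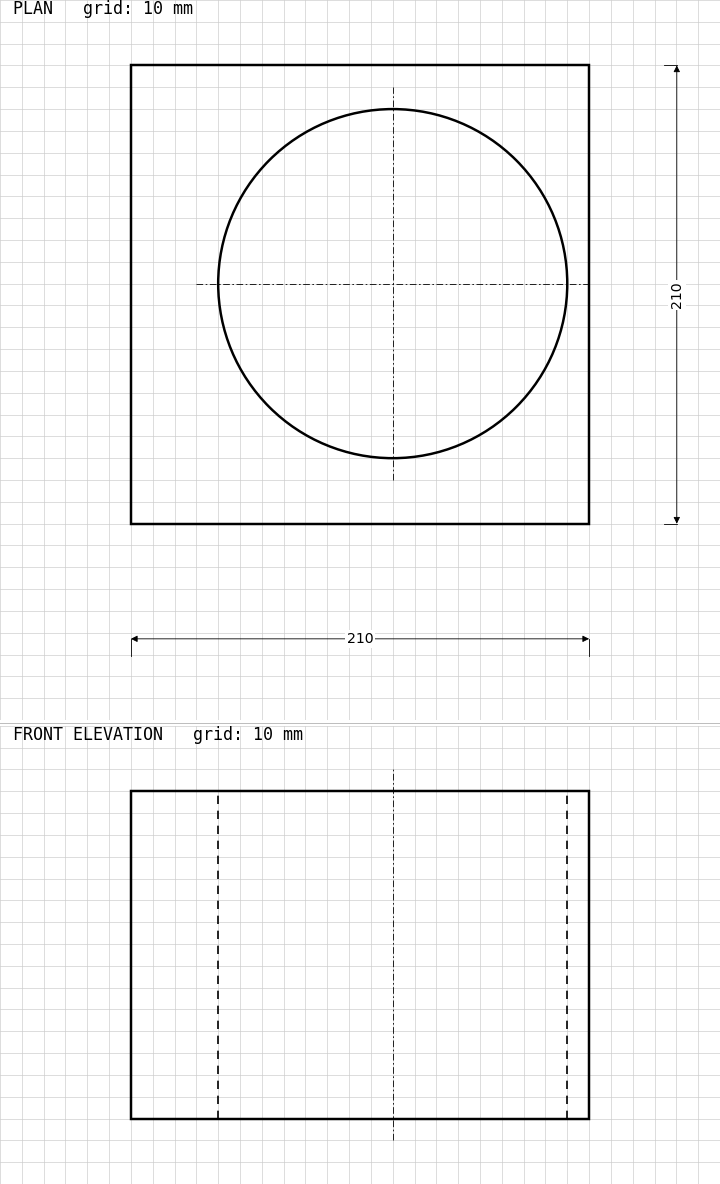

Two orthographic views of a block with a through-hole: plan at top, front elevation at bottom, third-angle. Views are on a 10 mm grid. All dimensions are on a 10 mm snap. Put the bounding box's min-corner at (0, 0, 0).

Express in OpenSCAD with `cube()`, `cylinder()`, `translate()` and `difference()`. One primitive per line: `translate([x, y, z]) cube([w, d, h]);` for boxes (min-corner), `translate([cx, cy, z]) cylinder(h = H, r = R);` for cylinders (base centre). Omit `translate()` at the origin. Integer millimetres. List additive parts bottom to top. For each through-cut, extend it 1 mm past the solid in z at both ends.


difference() {
  cube([210, 210, 150]);
  translate([120, 110, -1]) cylinder(h = 152, r = 80);
}


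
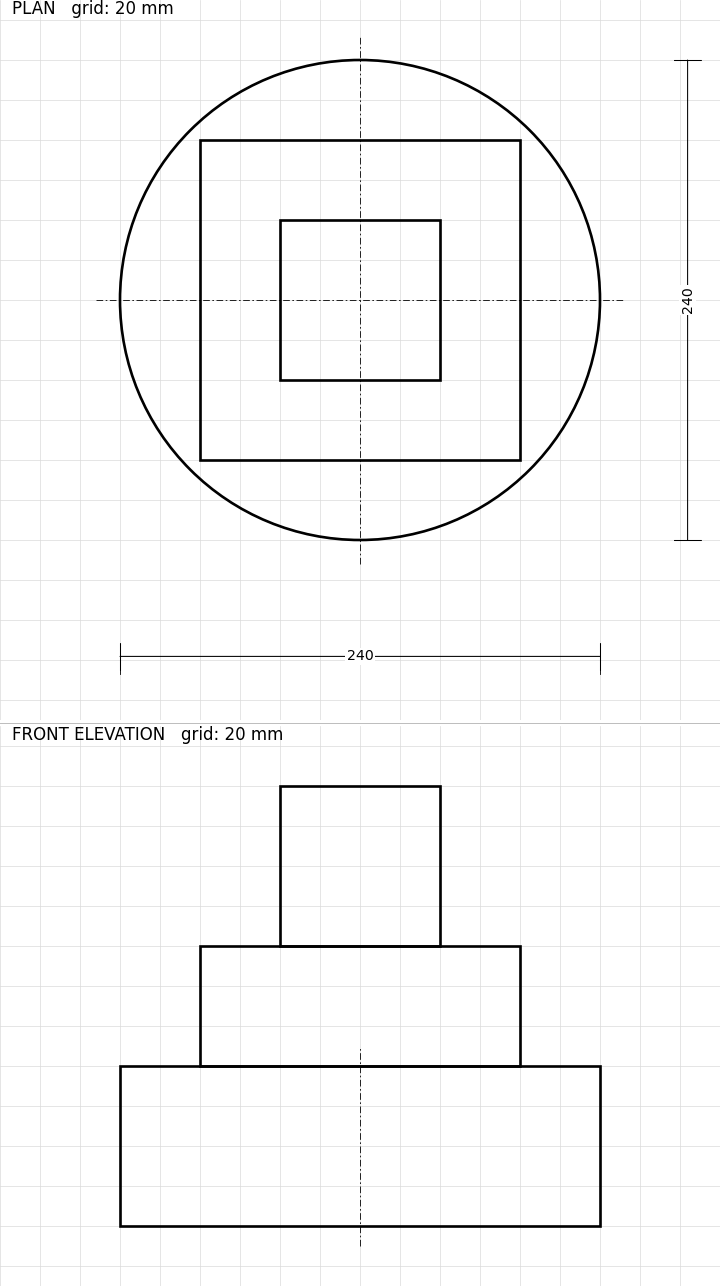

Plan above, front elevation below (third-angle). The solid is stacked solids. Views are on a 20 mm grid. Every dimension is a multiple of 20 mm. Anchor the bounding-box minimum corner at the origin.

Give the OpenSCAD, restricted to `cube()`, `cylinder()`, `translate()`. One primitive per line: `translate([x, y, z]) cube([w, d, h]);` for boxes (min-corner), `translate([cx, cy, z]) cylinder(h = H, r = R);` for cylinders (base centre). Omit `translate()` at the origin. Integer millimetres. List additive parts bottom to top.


translate([120, 120, 0]) cylinder(h = 80, r = 120);
translate([40, 40, 80]) cube([160, 160, 60]);
translate([80, 80, 140]) cube([80, 80, 80]);
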